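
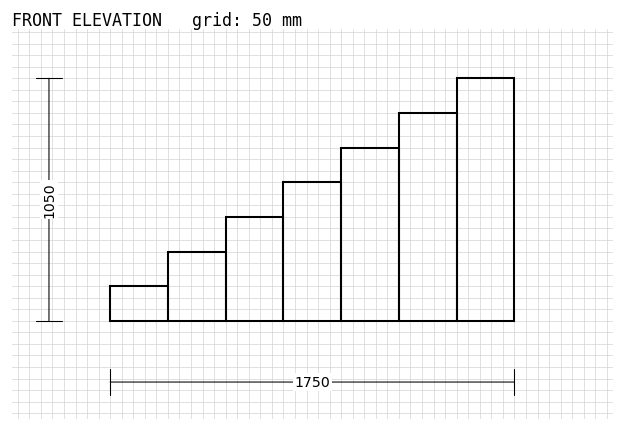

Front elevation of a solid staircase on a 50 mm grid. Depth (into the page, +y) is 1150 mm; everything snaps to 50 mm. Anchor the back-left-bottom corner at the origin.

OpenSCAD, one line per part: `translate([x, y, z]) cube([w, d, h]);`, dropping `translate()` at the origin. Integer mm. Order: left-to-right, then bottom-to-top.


cube([250, 1150, 150]);
translate([250, 0, 0]) cube([250, 1150, 300]);
translate([500, 0, 0]) cube([250, 1150, 450]);
translate([750, 0, 0]) cube([250, 1150, 600]);
translate([1000, 0, 0]) cube([250, 1150, 750]);
translate([1250, 0, 0]) cube([250, 1150, 900]);
translate([1500, 0, 0]) cube([250, 1150, 1050]);


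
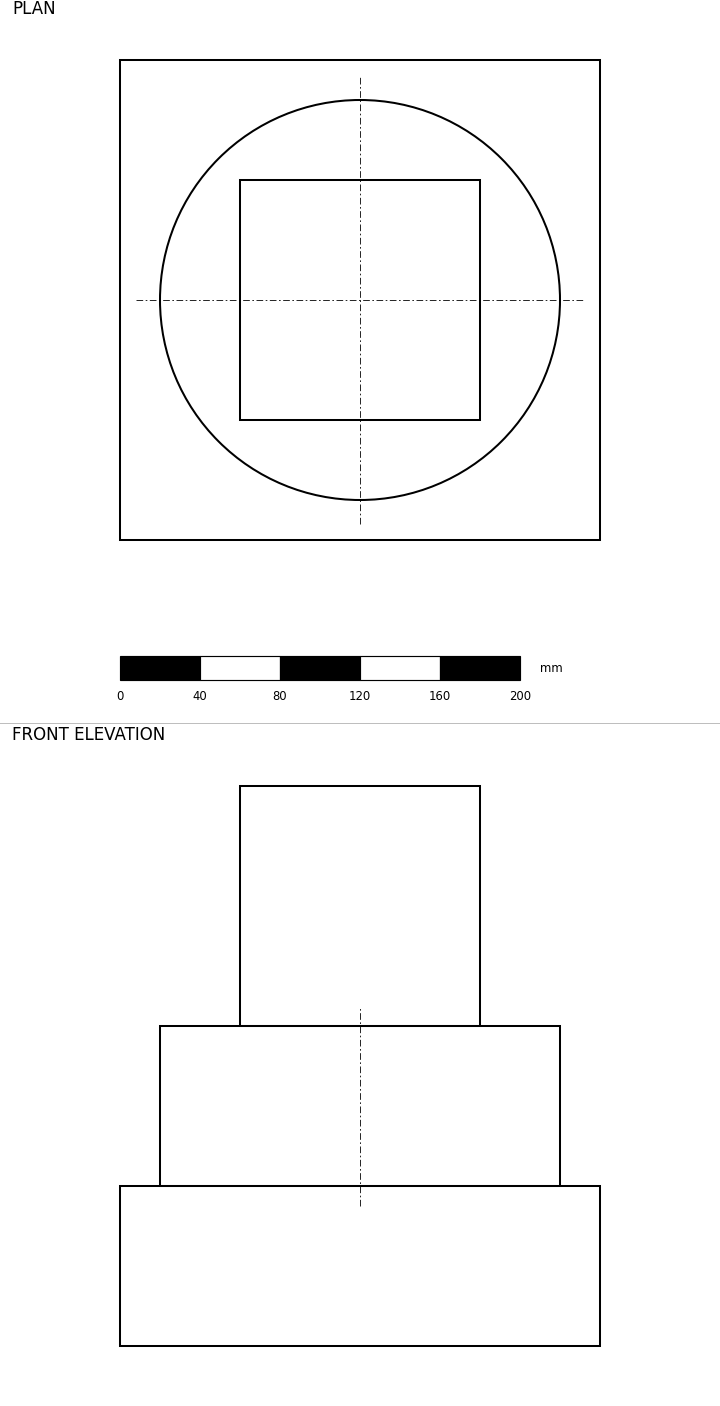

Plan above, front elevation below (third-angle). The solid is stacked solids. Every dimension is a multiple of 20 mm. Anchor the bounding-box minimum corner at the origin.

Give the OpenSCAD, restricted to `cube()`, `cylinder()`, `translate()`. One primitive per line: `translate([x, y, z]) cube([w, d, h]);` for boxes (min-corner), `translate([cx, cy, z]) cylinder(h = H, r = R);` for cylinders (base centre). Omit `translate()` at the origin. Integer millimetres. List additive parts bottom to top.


cube([240, 240, 80]);
translate([120, 120, 80]) cylinder(h = 80, r = 100);
translate([60, 60, 160]) cube([120, 120, 120]);


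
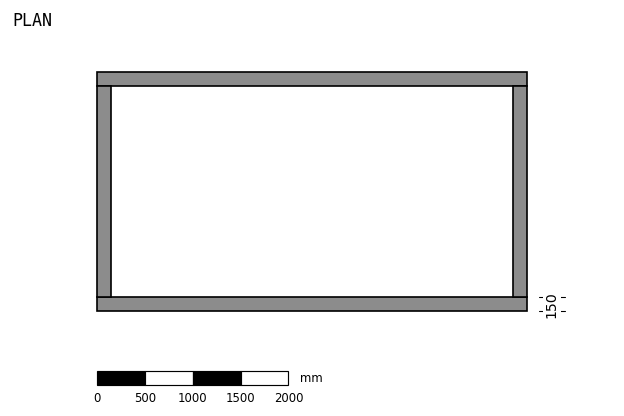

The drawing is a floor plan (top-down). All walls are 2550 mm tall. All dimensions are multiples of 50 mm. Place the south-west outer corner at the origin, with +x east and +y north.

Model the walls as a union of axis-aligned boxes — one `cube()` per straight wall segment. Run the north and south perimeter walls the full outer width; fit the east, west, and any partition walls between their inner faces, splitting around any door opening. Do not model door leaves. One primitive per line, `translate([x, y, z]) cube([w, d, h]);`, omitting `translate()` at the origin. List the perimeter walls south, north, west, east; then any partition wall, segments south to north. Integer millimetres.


cube([4500, 150, 2550]);
translate([0, 2350, 0]) cube([4500, 150, 2550]);
translate([0, 150, 0]) cube([150, 2200, 2550]);
translate([4350, 150, 0]) cube([150, 2200, 2550]);


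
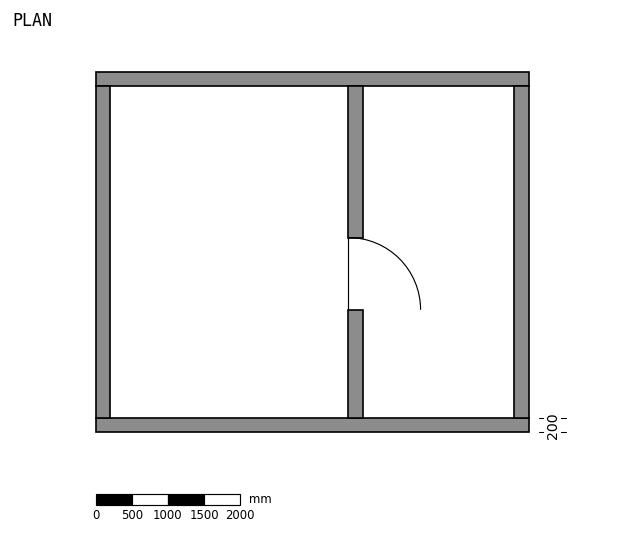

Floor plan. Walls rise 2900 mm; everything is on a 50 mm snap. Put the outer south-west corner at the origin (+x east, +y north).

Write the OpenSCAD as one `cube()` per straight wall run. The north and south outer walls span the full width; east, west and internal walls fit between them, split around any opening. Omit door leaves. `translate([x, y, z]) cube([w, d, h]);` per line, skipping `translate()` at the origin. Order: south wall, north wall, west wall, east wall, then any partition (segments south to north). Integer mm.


cube([6000, 200, 2900]);
translate([0, 4800, 0]) cube([6000, 200, 2900]);
translate([0, 200, 0]) cube([200, 4600, 2900]);
translate([5800, 200, 0]) cube([200, 4600, 2900]);
translate([3500, 200, 0]) cube([200, 1500, 2900]);
translate([3500, 2700, 0]) cube([200, 2100, 2900]);


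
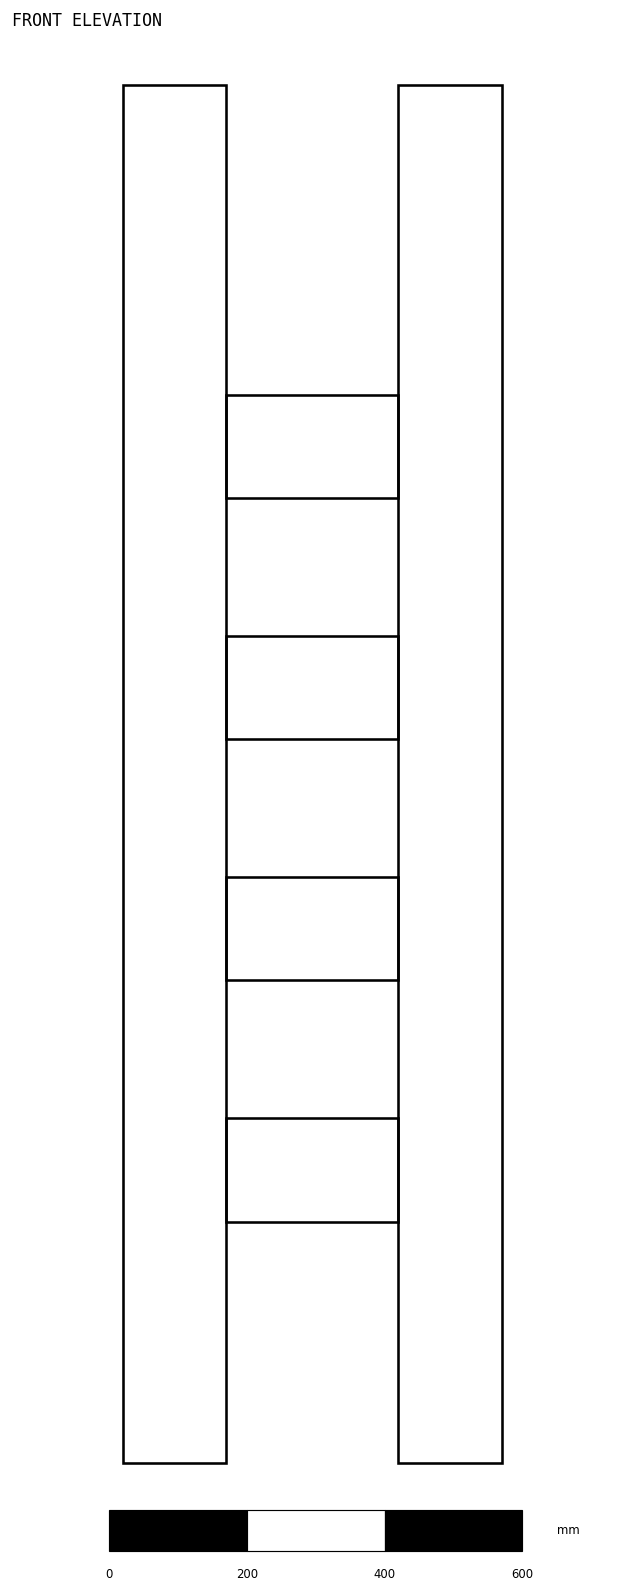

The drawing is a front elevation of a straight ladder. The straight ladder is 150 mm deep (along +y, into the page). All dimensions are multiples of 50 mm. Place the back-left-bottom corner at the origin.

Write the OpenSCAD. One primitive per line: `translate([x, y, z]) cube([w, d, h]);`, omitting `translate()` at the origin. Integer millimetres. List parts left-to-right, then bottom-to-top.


cube([150, 150, 2000]);
translate([150, 0, 350]) cube([250, 150, 150]);
translate([150, 0, 700]) cube([250, 150, 150]);
translate([150, 0, 1050]) cube([250, 150, 150]);
translate([150, 0, 1400]) cube([250, 150, 150]);
translate([400, 0, 0]) cube([150, 150, 2000]);


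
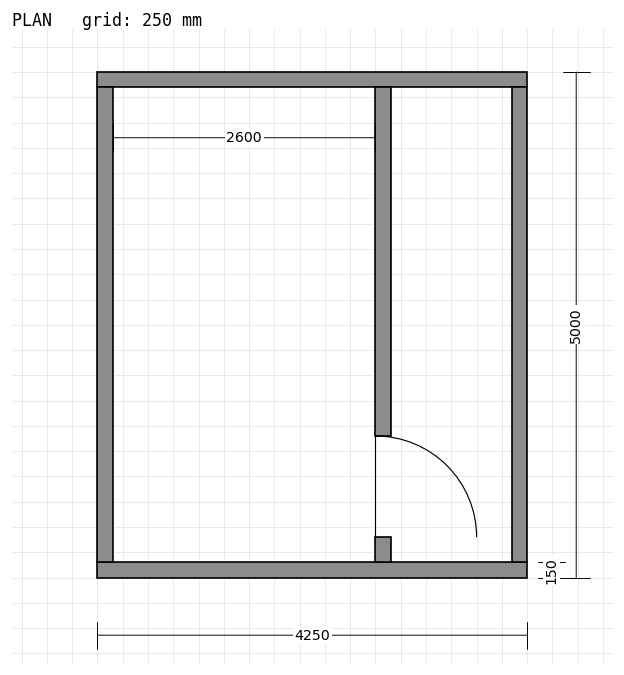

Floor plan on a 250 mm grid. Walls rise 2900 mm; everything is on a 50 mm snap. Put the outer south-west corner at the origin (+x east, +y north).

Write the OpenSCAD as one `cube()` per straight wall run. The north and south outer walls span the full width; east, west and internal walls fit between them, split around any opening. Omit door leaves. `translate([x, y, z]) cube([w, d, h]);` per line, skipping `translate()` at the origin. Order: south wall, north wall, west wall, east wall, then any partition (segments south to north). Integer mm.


cube([4250, 150, 2900]);
translate([0, 4850, 0]) cube([4250, 150, 2900]);
translate([0, 150, 0]) cube([150, 4700, 2900]);
translate([4100, 150, 0]) cube([150, 4700, 2900]);
translate([2750, 150, 0]) cube([150, 250, 2900]);
translate([2750, 1400, 0]) cube([150, 3450, 2900]);


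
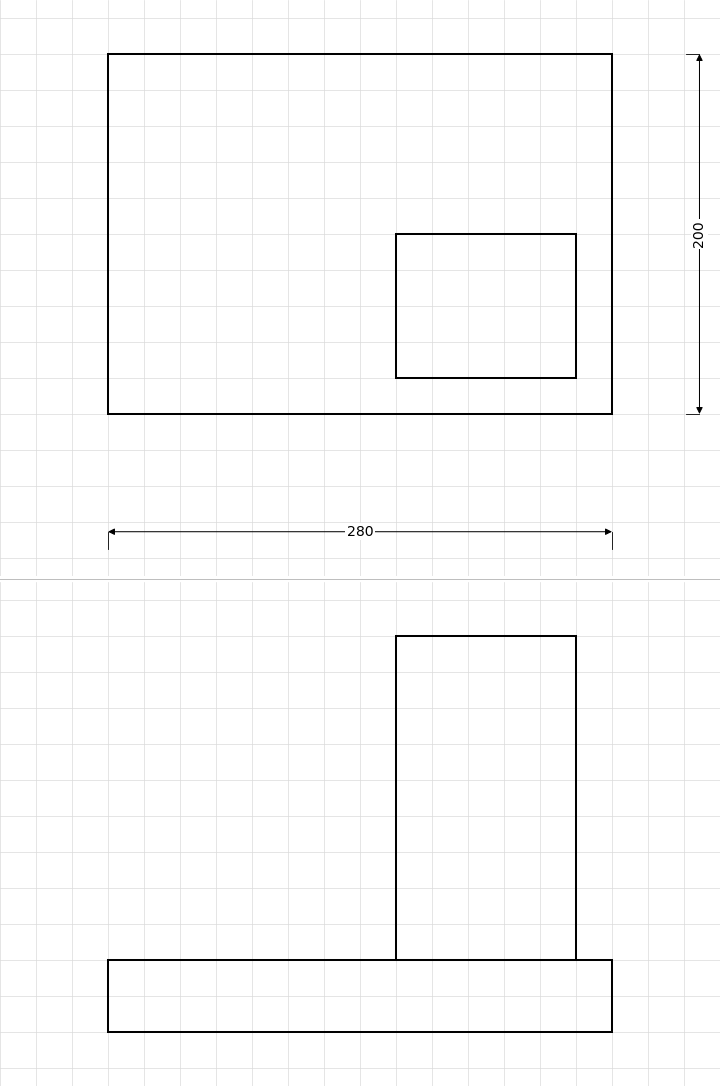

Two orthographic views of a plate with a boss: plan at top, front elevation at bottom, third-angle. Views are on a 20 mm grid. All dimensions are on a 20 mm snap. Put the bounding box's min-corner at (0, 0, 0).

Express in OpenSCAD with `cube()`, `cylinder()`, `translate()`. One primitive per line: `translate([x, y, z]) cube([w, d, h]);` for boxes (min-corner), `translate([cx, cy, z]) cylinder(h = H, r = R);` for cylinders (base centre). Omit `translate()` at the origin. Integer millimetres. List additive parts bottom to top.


cube([280, 200, 40]);
translate([160, 20, 40]) cube([100, 80, 180]);


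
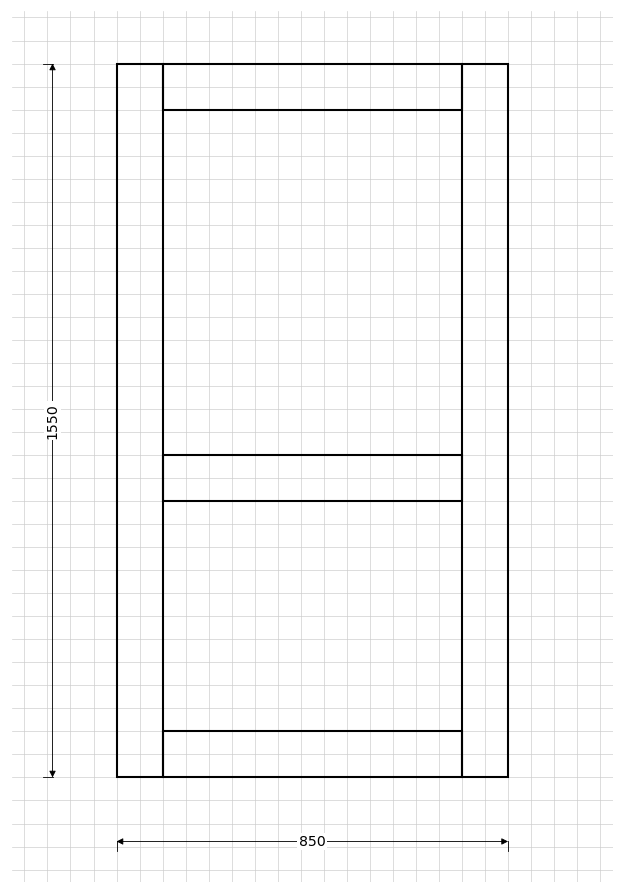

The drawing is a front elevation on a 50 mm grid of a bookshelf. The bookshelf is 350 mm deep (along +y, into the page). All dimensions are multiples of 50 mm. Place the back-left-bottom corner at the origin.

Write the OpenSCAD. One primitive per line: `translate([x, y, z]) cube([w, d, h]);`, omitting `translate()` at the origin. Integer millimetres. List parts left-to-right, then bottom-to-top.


cube([100, 350, 1550]);
translate([100, 0, 0]) cube([650, 350, 100]);
translate([100, 0, 600]) cube([650, 350, 100]);
translate([100, 0, 1450]) cube([650, 350, 100]);
translate([750, 0, 0]) cube([100, 350, 1550]);


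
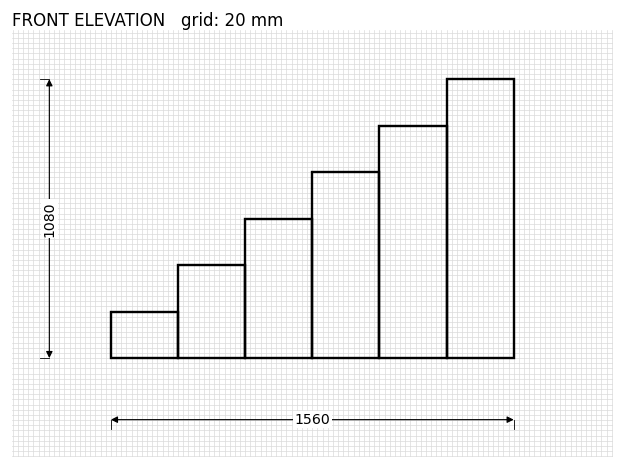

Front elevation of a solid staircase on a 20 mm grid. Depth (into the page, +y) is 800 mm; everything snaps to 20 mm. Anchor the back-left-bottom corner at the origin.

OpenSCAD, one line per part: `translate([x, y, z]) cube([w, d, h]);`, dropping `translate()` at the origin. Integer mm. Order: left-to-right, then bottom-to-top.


cube([260, 800, 180]);
translate([260, 0, 0]) cube([260, 800, 360]);
translate([520, 0, 0]) cube([260, 800, 540]);
translate([780, 0, 0]) cube([260, 800, 720]);
translate([1040, 0, 0]) cube([260, 800, 900]);
translate([1300, 0, 0]) cube([260, 800, 1080]);


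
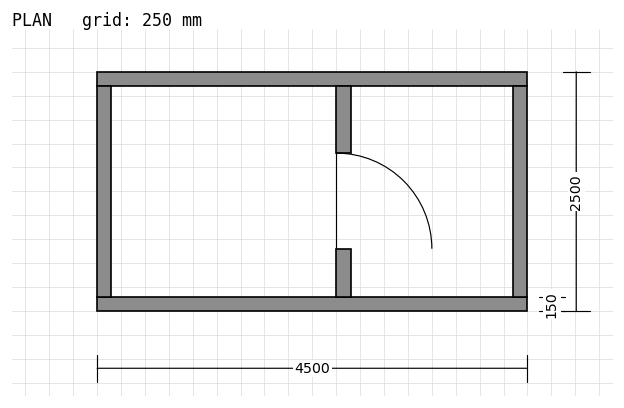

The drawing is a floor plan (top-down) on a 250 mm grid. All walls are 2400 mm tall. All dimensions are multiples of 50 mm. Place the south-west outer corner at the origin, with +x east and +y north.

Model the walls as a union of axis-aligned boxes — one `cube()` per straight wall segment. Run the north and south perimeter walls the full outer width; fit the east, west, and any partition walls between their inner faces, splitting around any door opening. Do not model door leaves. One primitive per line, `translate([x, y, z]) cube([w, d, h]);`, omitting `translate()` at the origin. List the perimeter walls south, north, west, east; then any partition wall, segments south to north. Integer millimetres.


cube([4500, 150, 2400]);
translate([0, 2350, 0]) cube([4500, 150, 2400]);
translate([0, 150, 0]) cube([150, 2200, 2400]);
translate([4350, 150, 0]) cube([150, 2200, 2400]);
translate([2500, 150, 0]) cube([150, 500, 2400]);
translate([2500, 1650, 0]) cube([150, 700, 2400]);


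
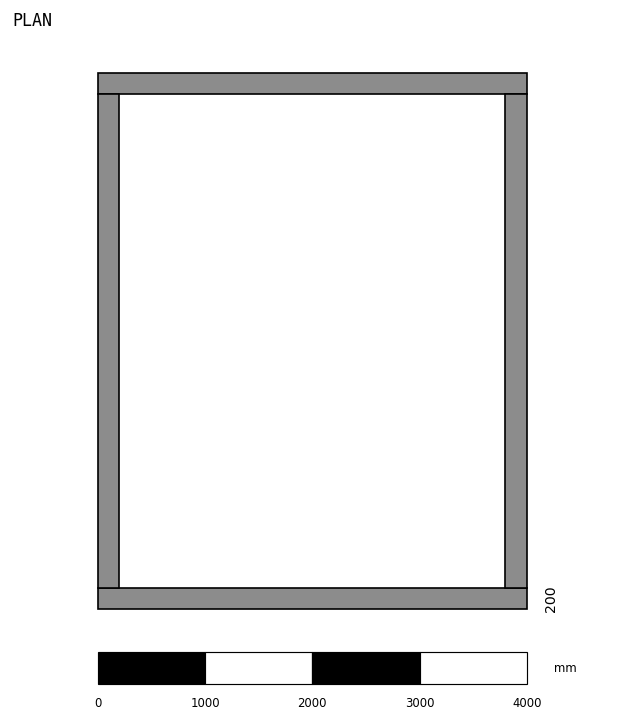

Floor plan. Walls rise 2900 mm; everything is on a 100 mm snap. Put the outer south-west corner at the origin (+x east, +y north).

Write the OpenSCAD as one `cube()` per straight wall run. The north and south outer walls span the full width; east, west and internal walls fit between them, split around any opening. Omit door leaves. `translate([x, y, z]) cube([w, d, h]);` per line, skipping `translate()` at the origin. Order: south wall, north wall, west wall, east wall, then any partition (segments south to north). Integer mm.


cube([4000, 200, 2900]);
translate([0, 4800, 0]) cube([4000, 200, 2900]);
translate([0, 200, 0]) cube([200, 4600, 2900]);
translate([3800, 200, 0]) cube([200, 4600, 2900]);


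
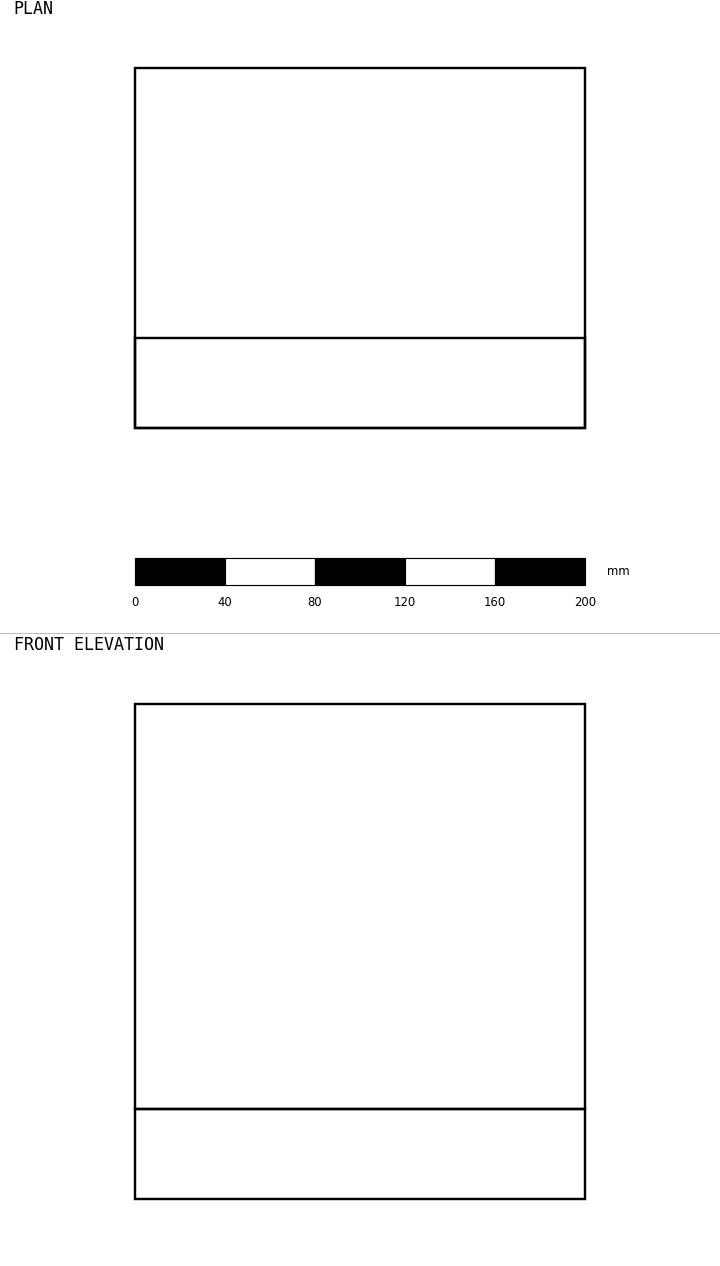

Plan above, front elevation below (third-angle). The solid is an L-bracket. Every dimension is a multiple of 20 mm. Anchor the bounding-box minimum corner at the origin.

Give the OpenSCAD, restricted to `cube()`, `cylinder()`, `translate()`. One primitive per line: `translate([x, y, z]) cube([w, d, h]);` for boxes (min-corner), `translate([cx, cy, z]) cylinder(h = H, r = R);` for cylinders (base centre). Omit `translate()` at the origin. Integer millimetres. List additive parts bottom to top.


cube([200, 160, 40]);
translate([0, 0, 40]) cube([200, 40, 180]);


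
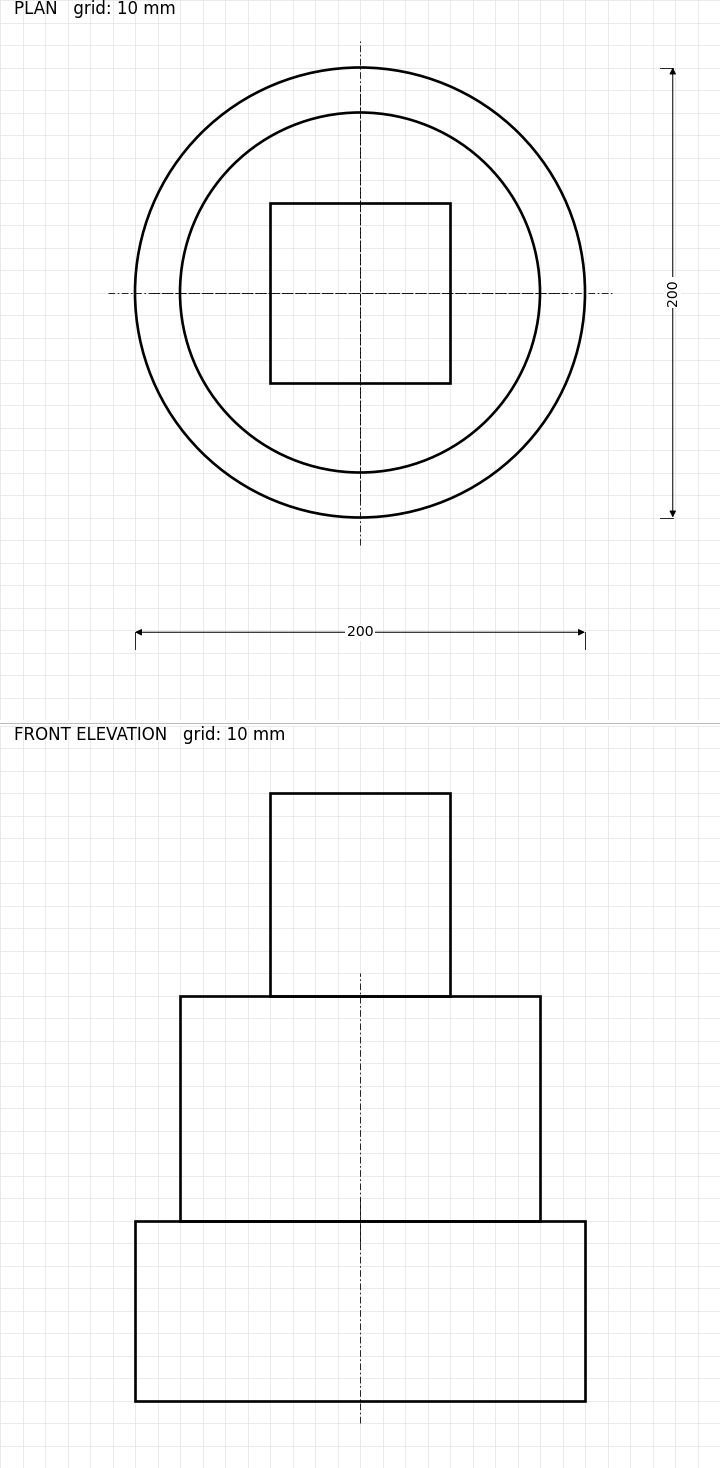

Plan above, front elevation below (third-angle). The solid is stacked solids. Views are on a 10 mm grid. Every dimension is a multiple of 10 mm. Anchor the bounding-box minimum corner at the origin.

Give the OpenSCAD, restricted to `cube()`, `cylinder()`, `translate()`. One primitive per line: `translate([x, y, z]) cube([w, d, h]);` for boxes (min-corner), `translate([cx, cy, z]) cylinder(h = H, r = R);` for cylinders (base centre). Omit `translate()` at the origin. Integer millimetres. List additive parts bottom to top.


translate([100, 100, 0]) cylinder(h = 80, r = 100);
translate([100, 100, 80]) cylinder(h = 100, r = 80);
translate([60, 60, 180]) cube([80, 80, 90]);


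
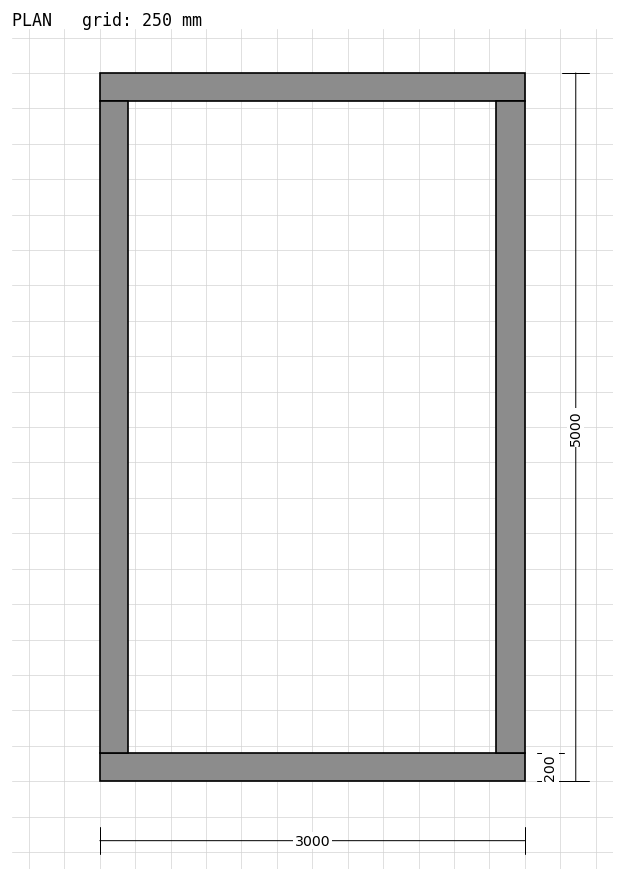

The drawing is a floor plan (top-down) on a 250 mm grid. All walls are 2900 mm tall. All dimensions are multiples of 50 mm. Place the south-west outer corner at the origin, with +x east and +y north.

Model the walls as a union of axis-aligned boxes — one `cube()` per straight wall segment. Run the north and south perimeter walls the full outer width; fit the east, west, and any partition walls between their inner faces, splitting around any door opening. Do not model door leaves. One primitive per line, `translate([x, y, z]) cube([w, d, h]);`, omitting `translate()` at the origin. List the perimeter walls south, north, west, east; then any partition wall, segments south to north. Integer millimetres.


cube([3000, 200, 2900]);
translate([0, 4800, 0]) cube([3000, 200, 2900]);
translate([0, 200, 0]) cube([200, 4600, 2900]);
translate([2800, 200, 0]) cube([200, 4600, 2900]);


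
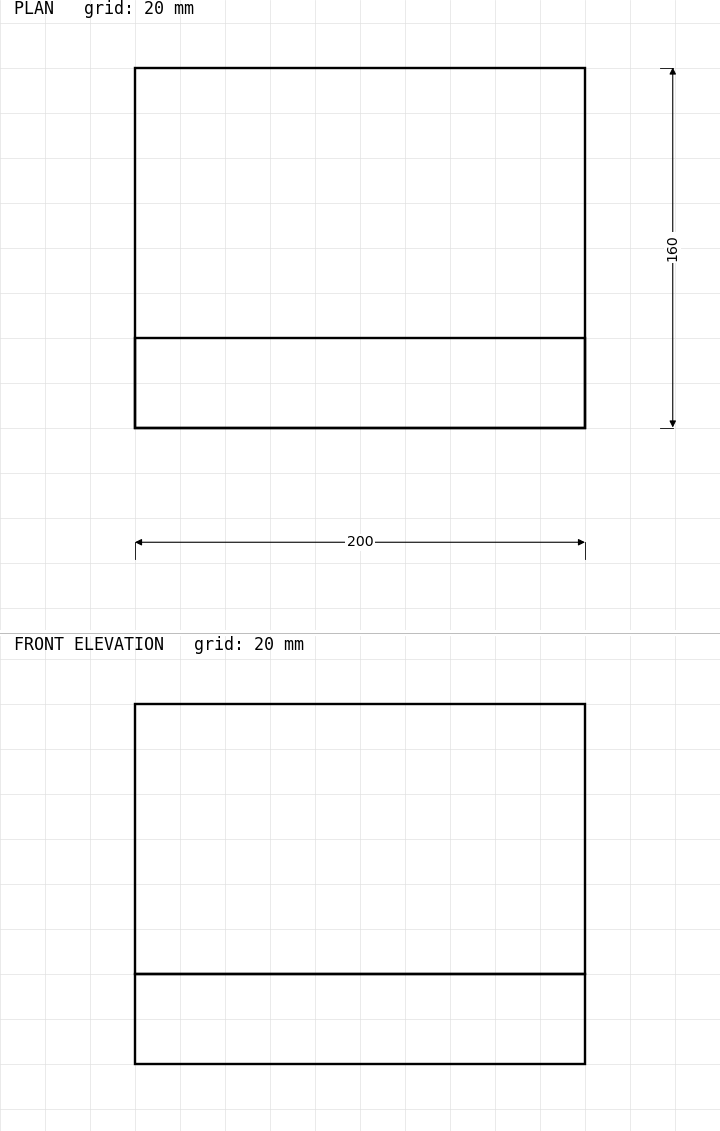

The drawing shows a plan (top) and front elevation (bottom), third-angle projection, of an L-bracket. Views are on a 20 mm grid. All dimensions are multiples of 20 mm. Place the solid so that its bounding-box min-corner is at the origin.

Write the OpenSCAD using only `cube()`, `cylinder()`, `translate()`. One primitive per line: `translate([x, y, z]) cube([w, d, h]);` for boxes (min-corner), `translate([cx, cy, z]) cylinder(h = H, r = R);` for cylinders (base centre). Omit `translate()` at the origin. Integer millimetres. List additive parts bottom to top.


cube([200, 160, 40]);
translate([0, 0, 40]) cube([200, 40, 120]);


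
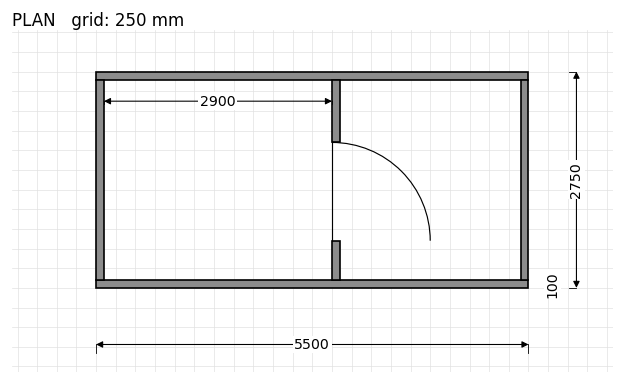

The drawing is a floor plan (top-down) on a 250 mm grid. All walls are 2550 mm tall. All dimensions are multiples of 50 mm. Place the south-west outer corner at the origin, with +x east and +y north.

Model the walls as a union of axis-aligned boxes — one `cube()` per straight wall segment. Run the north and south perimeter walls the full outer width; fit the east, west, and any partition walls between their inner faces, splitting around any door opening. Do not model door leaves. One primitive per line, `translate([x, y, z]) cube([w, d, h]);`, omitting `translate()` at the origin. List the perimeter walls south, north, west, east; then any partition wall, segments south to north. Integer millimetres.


cube([5500, 100, 2550]);
translate([0, 2650, 0]) cube([5500, 100, 2550]);
translate([0, 100, 0]) cube([100, 2550, 2550]);
translate([5400, 100, 0]) cube([100, 2550, 2550]);
translate([3000, 100, 0]) cube([100, 500, 2550]);
translate([3000, 1850, 0]) cube([100, 800, 2550]);


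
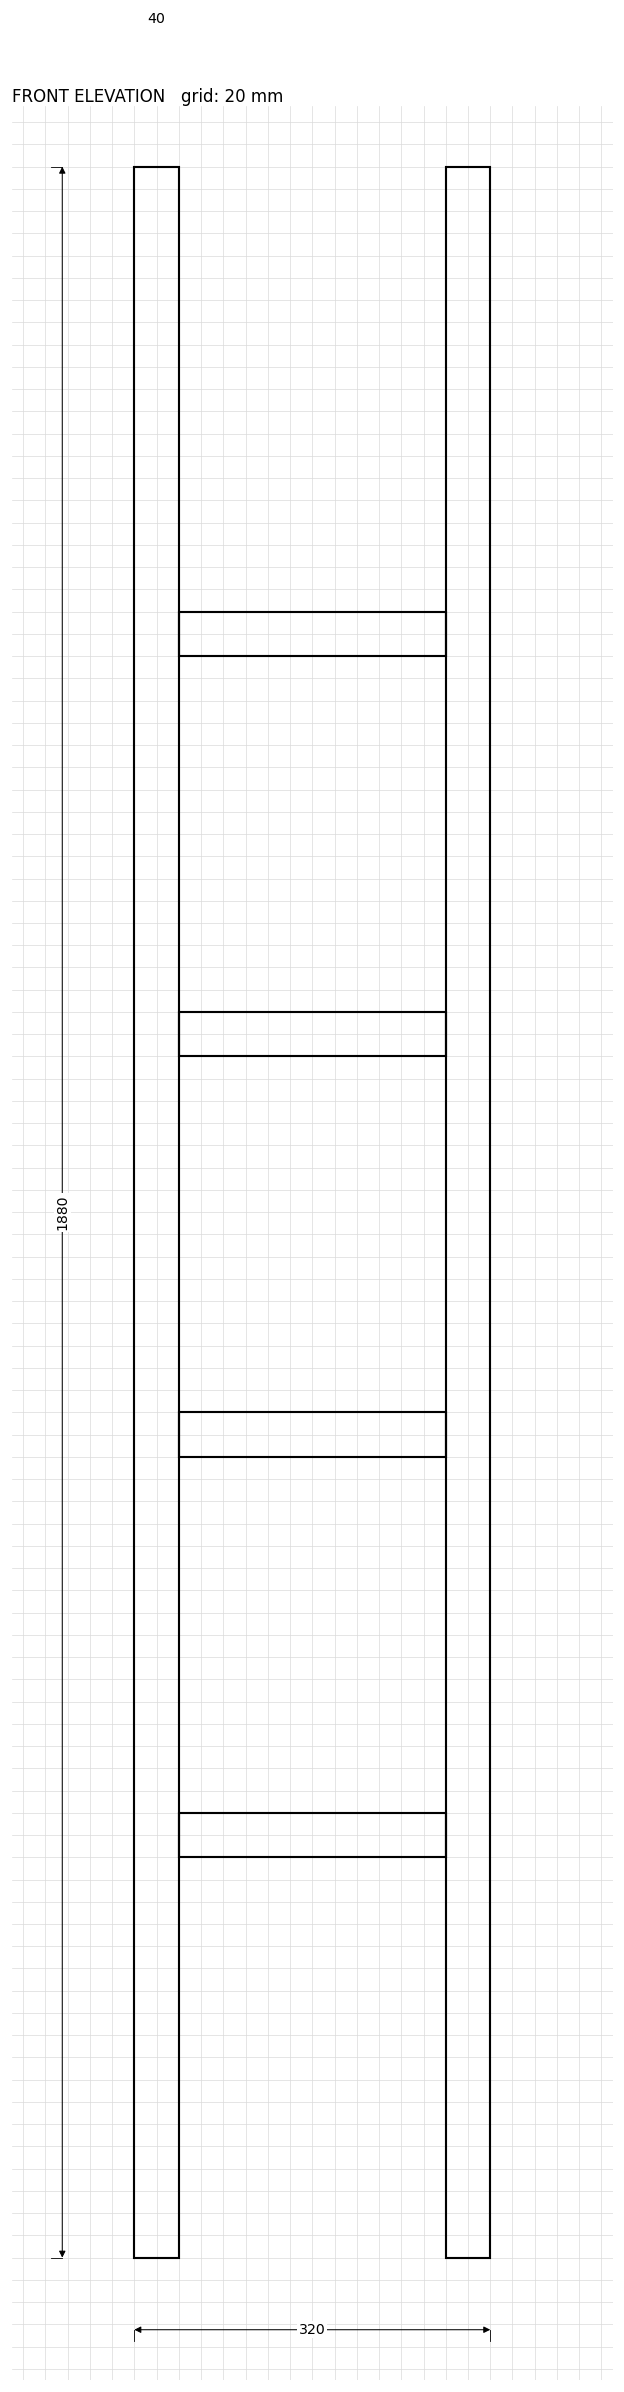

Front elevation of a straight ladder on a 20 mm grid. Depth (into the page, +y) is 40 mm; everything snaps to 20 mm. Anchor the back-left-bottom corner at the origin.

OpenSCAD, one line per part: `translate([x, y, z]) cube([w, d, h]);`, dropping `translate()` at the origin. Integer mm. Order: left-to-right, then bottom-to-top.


cube([40, 40, 1880]);
translate([40, 0, 360]) cube([240, 40, 40]);
translate([40, 0, 720]) cube([240, 40, 40]);
translate([40, 0, 1080]) cube([240, 40, 40]);
translate([40, 0, 1440]) cube([240, 40, 40]);
translate([280, 0, 0]) cube([40, 40, 1880]);


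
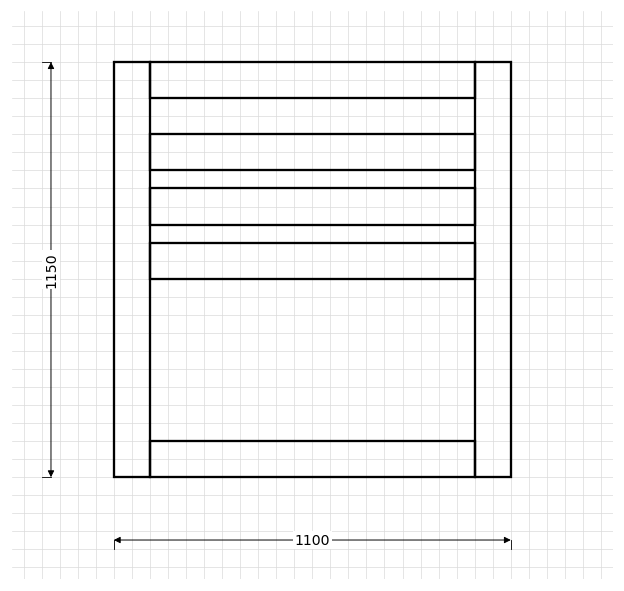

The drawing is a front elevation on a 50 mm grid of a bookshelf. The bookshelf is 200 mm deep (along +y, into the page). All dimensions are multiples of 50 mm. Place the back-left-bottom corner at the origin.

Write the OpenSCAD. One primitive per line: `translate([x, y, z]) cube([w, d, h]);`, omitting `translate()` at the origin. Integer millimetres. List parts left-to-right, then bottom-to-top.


cube([100, 200, 1150]);
translate([100, 0, 0]) cube([900, 200, 100]);
translate([100, 0, 550]) cube([900, 200, 100]);
translate([100, 0, 700]) cube([900, 200, 100]);
translate([100, 0, 850]) cube([900, 200, 100]);
translate([100, 0, 1050]) cube([900, 200, 100]);
translate([1000, 0, 0]) cube([100, 200, 1150]);


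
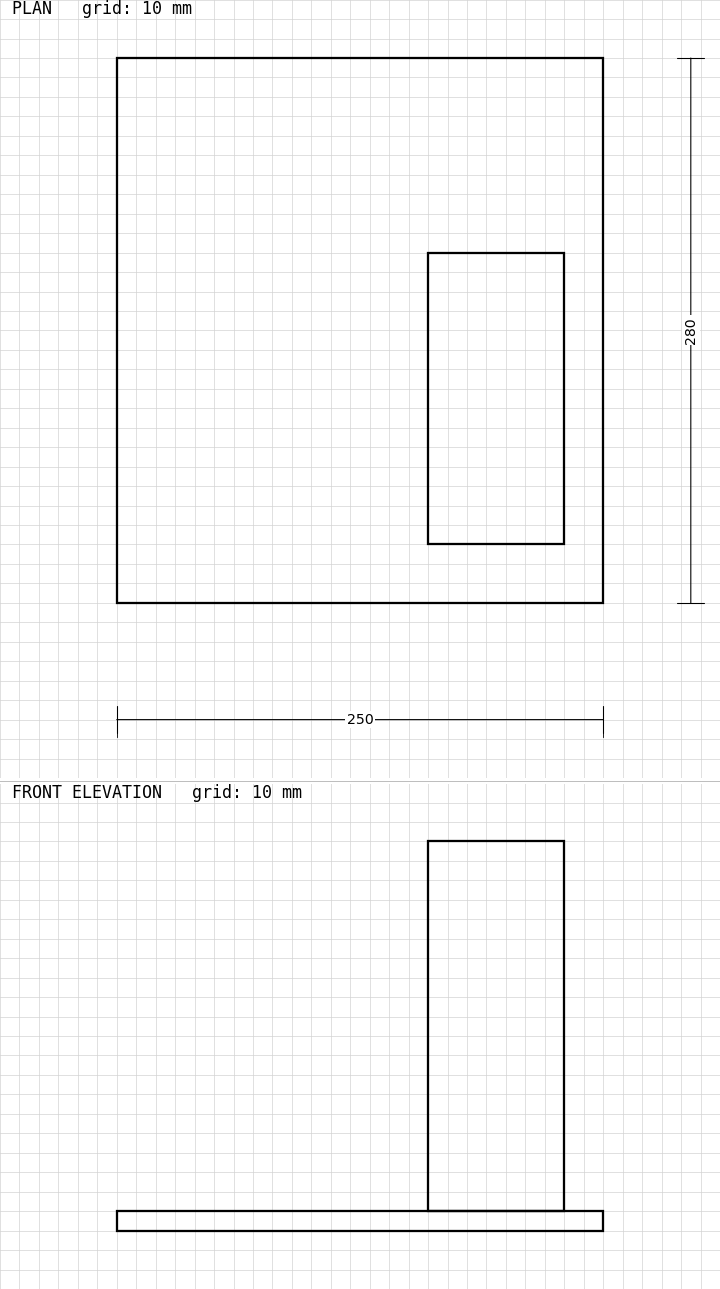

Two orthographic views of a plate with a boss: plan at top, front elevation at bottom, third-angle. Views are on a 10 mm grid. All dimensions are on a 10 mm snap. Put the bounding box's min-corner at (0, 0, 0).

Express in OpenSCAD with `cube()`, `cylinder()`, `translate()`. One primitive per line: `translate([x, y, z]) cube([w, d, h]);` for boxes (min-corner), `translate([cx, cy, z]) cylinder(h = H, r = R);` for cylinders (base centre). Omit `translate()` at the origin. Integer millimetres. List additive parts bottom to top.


cube([250, 280, 10]);
translate([160, 30, 10]) cube([70, 150, 190]);


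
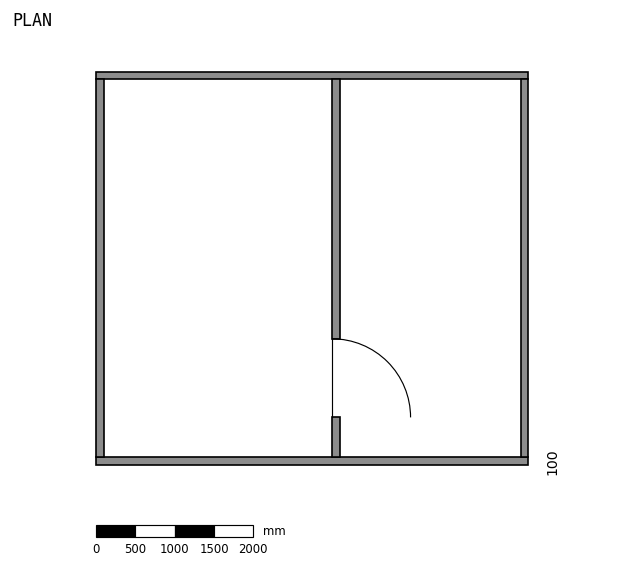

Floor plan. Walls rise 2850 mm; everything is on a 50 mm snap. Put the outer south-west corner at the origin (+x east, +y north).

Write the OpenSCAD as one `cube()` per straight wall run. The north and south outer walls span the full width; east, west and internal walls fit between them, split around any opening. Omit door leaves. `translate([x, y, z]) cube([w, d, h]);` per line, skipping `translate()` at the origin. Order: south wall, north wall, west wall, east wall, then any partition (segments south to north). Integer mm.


cube([5500, 100, 2850]);
translate([0, 4900, 0]) cube([5500, 100, 2850]);
translate([0, 100, 0]) cube([100, 4800, 2850]);
translate([5400, 100, 0]) cube([100, 4800, 2850]);
translate([3000, 100, 0]) cube([100, 500, 2850]);
translate([3000, 1600, 0]) cube([100, 3300, 2850]);


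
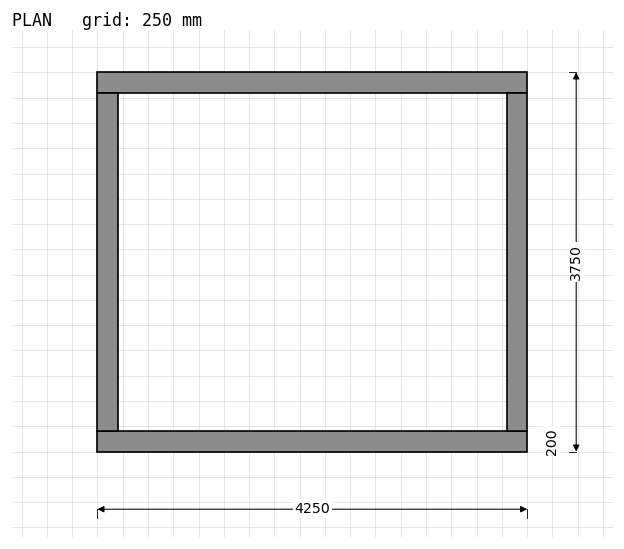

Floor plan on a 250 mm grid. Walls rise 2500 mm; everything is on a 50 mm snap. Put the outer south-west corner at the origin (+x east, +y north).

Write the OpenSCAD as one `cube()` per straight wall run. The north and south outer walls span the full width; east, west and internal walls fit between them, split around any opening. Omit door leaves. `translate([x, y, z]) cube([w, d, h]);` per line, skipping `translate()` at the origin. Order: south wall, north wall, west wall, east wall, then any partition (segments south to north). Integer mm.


cube([4250, 200, 2500]);
translate([0, 3550, 0]) cube([4250, 200, 2500]);
translate([0, 200, 0]) cube([200, 3350, 2500]);
translate([4050, 200, 0]) cube([200, 3350, 2500]);


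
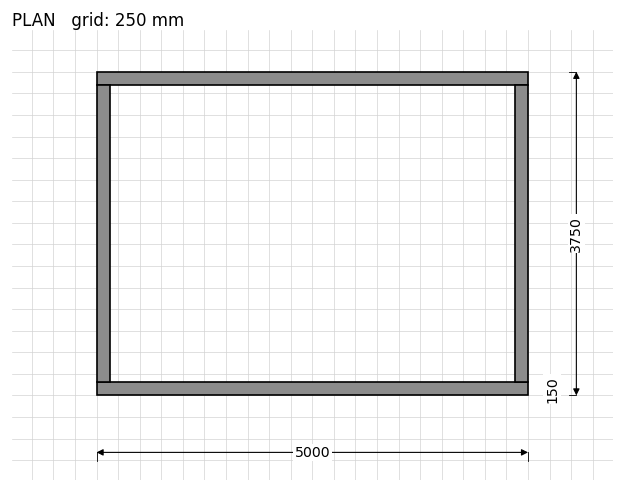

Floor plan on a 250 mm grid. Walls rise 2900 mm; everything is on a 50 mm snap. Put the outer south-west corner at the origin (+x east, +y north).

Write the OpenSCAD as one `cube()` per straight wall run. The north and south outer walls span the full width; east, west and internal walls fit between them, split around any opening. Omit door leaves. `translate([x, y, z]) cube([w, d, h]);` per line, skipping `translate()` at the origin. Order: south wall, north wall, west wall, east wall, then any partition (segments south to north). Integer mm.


cube([5000, 150, 2900]);
translate([0, 3600, 0]) cube([5000, 150, 2900]);
translate([0, 150, 0]) cube([150, 3450, 2900]);
translate([4850, 150, 0]) cube([150, 3450, 2900]);


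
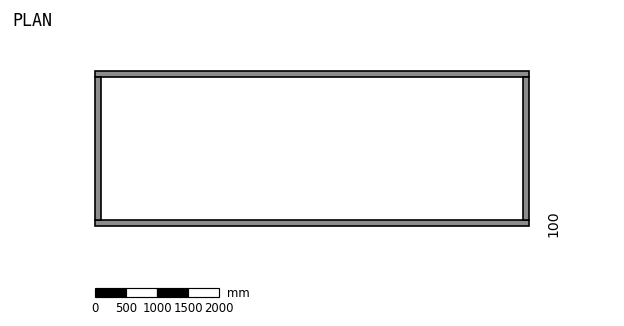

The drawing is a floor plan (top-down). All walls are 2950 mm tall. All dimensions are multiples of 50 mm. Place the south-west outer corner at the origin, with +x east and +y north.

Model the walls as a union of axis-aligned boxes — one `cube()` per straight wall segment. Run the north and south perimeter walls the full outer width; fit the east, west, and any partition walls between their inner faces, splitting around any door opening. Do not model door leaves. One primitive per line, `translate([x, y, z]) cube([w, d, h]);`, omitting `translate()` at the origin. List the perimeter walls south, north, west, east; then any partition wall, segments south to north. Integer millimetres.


cube([7000, 100, 2950]);
translate([0, 2400, 0]) cube([7000, 100, 2950]);
translate([0, 100, 0]) cube([100, 2300, 2950]);
translate([6900, 100, 0]) cube([100, 2300, 2950]);


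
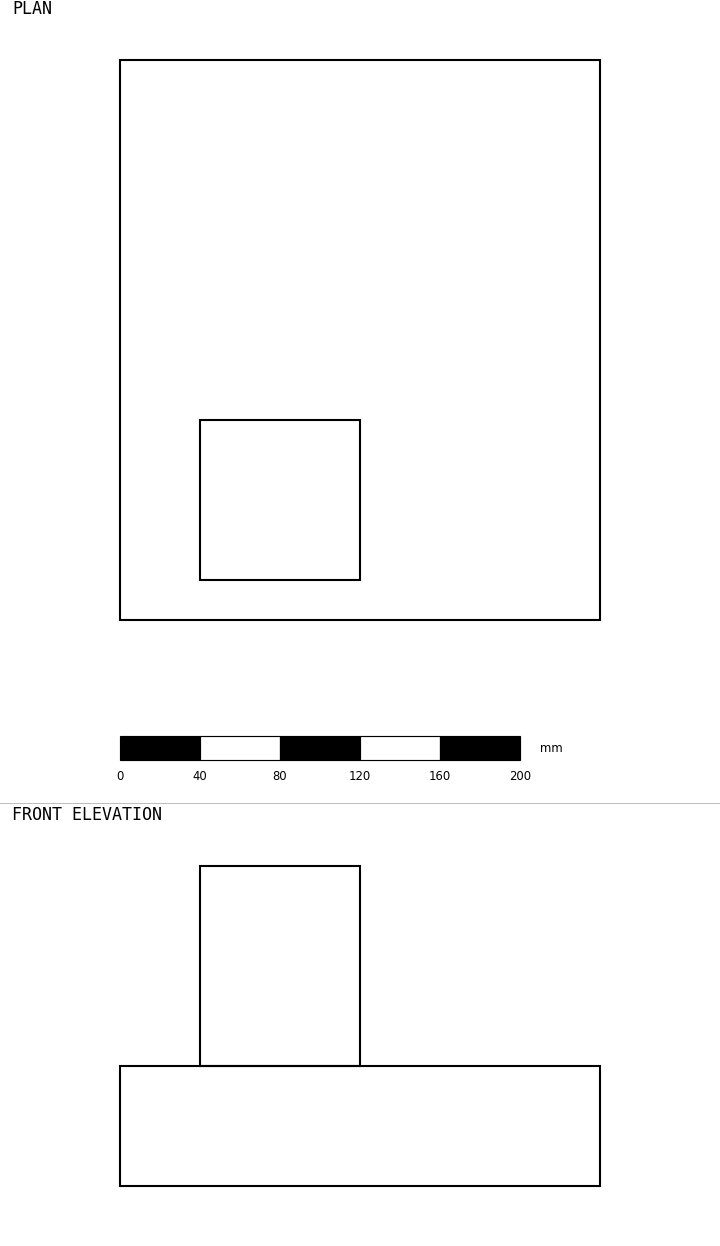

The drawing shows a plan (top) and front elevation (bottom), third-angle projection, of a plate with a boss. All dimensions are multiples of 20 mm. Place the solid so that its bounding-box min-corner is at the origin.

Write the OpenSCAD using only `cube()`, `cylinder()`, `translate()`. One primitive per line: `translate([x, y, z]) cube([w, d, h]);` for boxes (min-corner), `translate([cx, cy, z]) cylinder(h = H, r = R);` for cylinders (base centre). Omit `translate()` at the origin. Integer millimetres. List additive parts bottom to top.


cube([240, 280, 60]);
translate([40, 20, 60]) cube([80, 80, 100]);


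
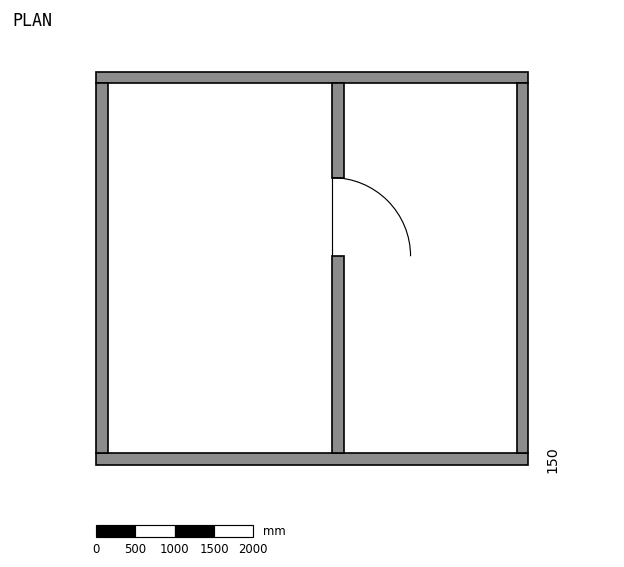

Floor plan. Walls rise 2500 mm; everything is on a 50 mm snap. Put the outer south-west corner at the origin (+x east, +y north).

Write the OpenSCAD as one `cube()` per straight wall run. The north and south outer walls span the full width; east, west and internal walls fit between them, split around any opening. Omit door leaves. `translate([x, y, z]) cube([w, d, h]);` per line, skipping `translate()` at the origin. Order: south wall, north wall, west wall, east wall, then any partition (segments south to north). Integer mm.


cube([5500, 150, 2500]);
translate([0, 4850, 0]) cube([5500, 150, 2500]);
translate([0, 150, 0]) cube([150, 4700, 2500]);
translate([5350, 150, 0]) cube([150, 4700, 2500]);
translate([3000, 150, 0]) cube([150, 2500, 2500]);
translate([3000, 3650, 0]) cube([150, 1200, 2500]);


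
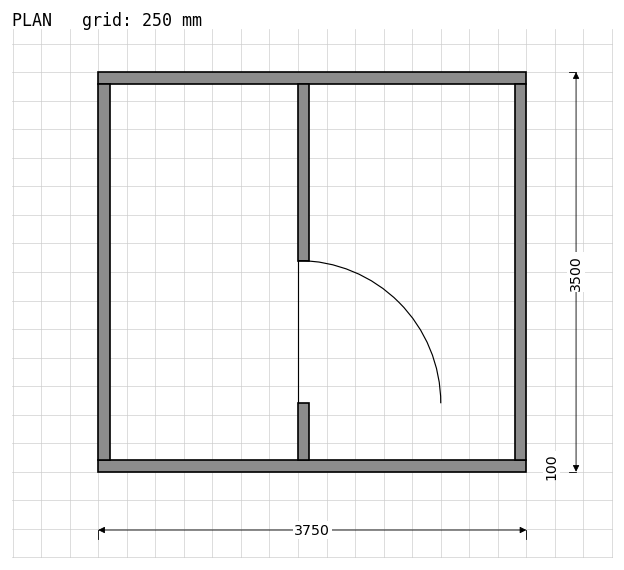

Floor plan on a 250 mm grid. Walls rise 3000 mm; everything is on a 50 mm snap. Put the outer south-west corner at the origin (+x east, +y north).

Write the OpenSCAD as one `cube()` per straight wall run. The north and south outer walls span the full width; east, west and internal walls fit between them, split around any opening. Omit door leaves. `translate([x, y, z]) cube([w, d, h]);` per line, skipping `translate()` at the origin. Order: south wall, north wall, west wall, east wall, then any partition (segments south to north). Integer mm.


cube([3750, 100, 3000]);
translate([0, 3400, 0]) cube([3750, 100, 3000]);
translate([0, 100, 0]) cube([100, 3300, 3000]);
translate([3650, 100, 0]) cube([100, 3300, 3000]);
translate([1750, 100, 0]) cube([100, 500, 3000]);
translate([1750, 1850, 0]) cube([100, 1550, 3000]);


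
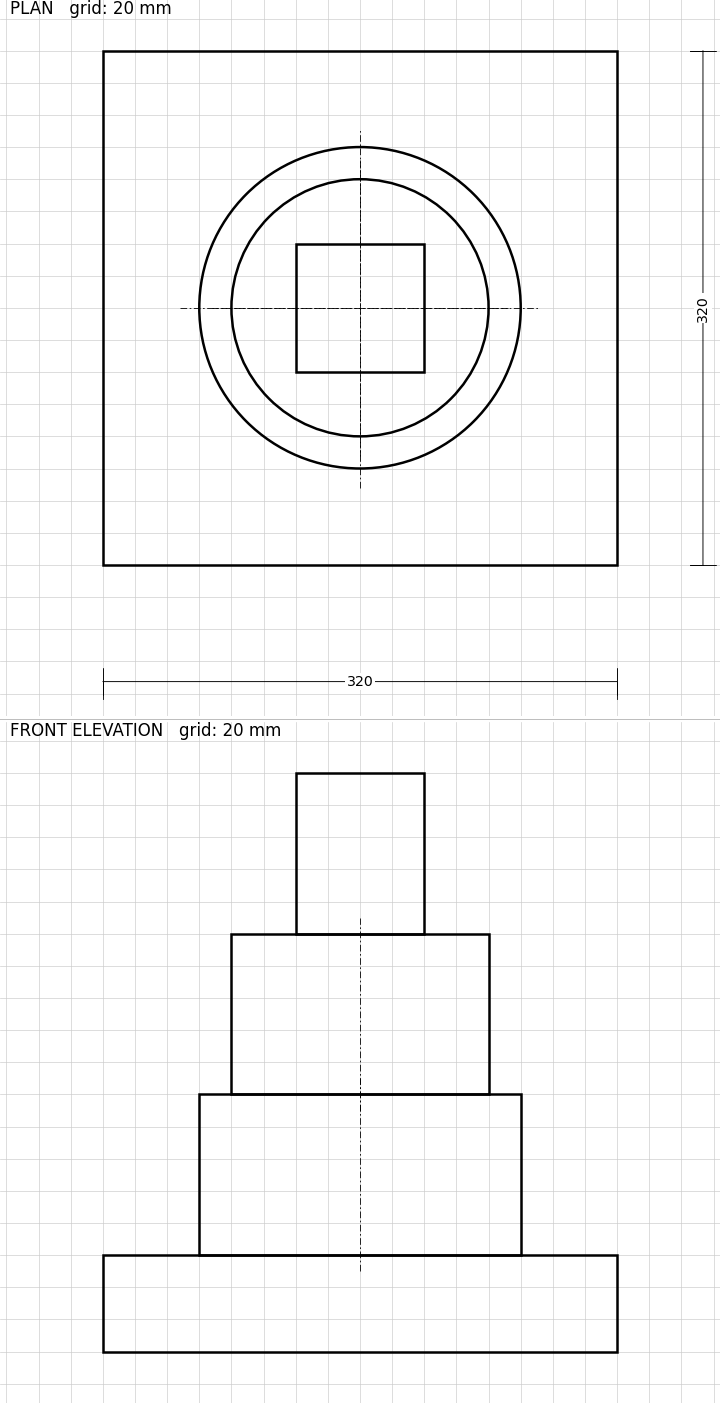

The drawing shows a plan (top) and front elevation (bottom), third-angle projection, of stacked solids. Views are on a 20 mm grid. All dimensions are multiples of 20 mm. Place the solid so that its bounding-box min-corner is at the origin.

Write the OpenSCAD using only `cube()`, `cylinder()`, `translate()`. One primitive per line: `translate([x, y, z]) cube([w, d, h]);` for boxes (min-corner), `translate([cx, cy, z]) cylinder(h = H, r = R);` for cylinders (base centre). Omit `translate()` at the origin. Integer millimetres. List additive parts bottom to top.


cube([320, 320, 60]);
translate([160, 160, 60]) cylinder(h = 100, r = 100);
translate([160, 160, 160]) cylinder(h = 100, r = 80);
translate([120, 120, 260]) cube([80, 80, 100]);


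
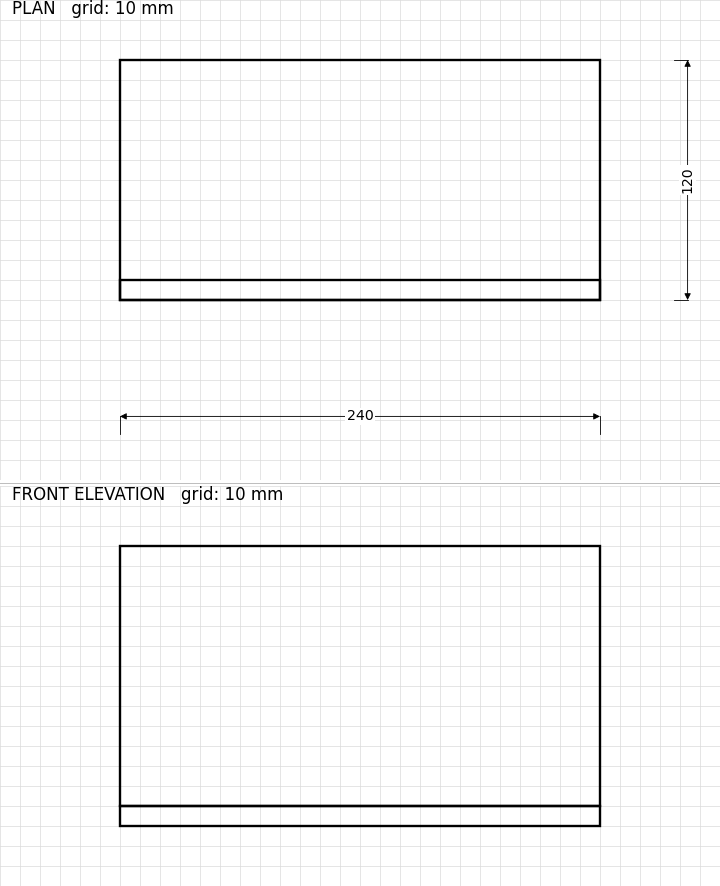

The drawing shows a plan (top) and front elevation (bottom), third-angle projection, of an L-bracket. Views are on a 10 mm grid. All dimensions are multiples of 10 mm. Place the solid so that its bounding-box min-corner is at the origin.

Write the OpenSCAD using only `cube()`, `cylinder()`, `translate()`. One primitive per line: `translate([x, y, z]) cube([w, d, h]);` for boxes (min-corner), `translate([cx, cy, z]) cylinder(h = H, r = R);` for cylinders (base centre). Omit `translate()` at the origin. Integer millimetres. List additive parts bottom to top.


cube([240, 120, 10]);
translate([0, 0, 10]) cube([240, 10, 130]);


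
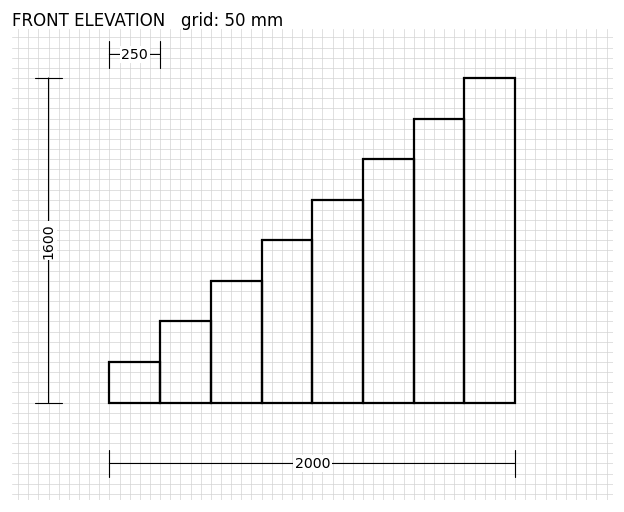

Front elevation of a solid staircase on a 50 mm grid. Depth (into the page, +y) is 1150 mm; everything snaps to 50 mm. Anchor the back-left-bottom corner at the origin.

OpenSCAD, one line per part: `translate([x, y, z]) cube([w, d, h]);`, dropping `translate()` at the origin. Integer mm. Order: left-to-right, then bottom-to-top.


cube([250, 1150, 200]);
translate([250, 0, 0]) cube([250, 1150, 400]);
translate([500, 0, 0]) cube([250, 1150, 600]);
translate([750, 0, 0]) cube([250, 1150, 800]);
translate([1000, 0, 0]) cube([250, 1150, 1000]);
translate([1250, 0, 0]) cube([250, 1150, 1200]);
translate([1500, 0, 0]) cube([250, 1150, 1400]);
translate([1750, 0, 0]) cube([250, 1150, 1600]);


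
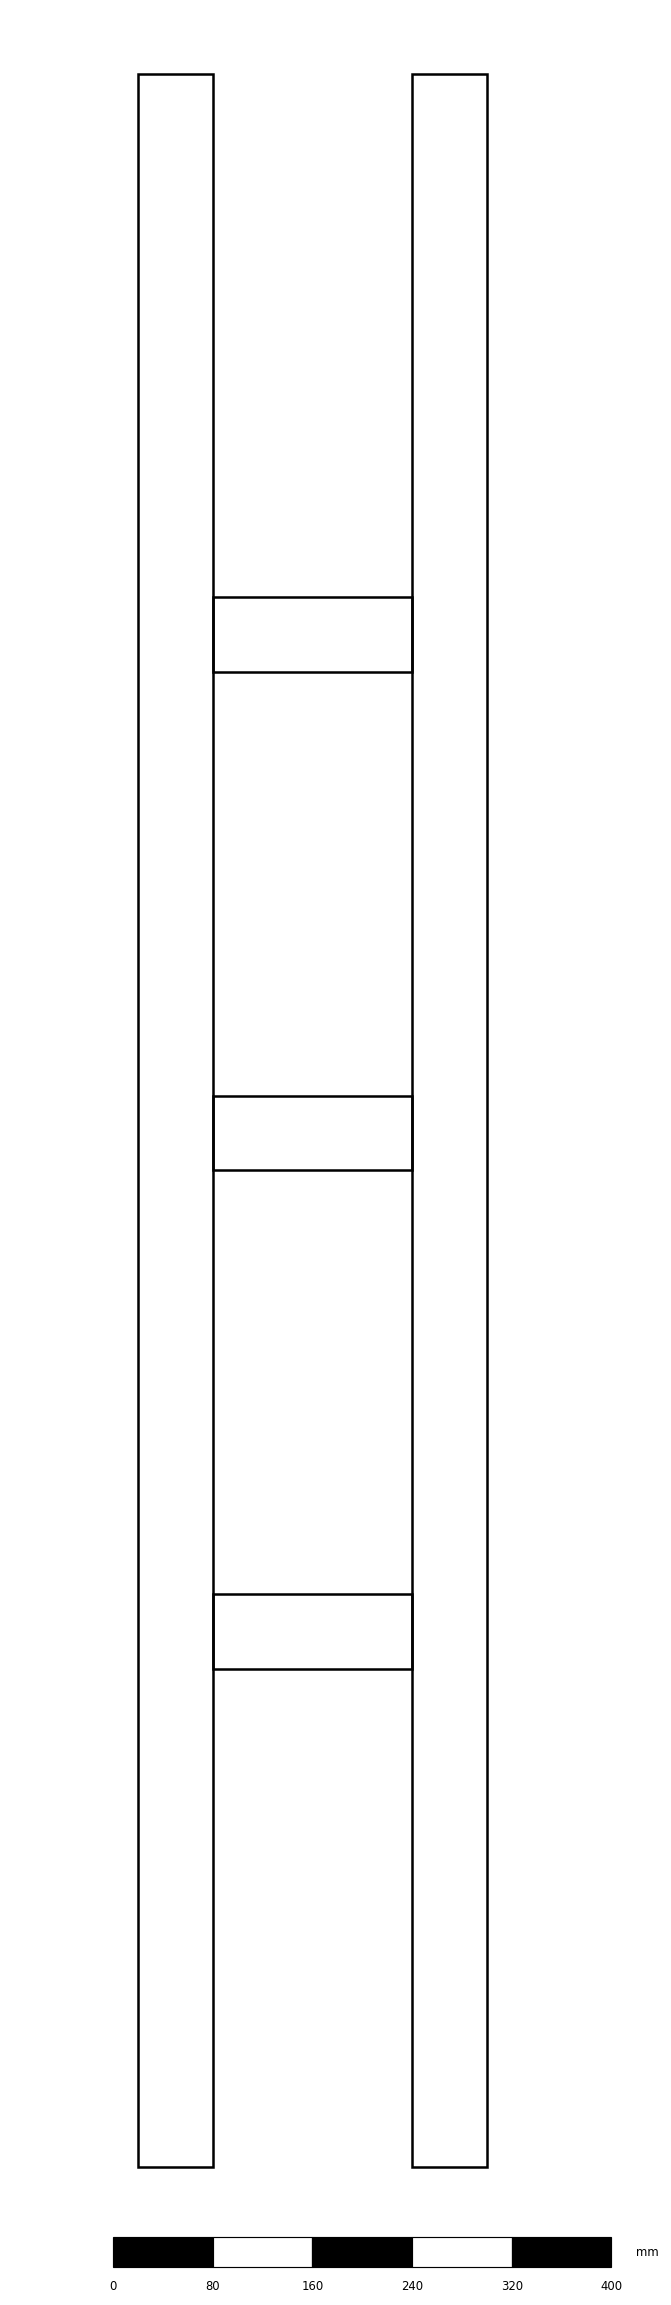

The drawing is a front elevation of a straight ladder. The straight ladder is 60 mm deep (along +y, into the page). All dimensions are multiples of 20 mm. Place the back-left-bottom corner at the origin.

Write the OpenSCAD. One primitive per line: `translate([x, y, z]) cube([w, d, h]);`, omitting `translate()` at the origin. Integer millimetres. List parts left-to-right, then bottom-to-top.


cube([60, 60, 1680]);
translate([60, 0, 400]) cube([160, 60, 60]);
translate([60, 0, 800]) cube([160, 60, 60]);
translate([60, 0, 1200]) cube([160, 60, 60]);
translate([220, 0, 0]) cube([60, 60, 1680]);


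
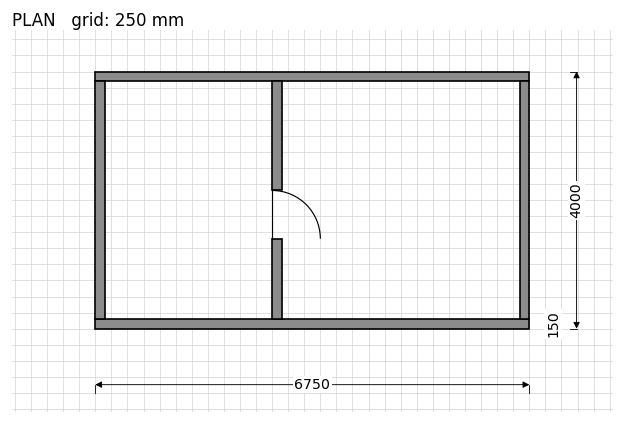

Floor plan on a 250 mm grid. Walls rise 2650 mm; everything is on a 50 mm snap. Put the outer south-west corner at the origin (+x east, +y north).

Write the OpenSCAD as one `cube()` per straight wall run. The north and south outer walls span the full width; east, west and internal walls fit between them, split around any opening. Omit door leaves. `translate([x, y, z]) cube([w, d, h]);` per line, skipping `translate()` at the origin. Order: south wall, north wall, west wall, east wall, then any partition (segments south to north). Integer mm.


cube([6750, 150, 2650]);
translate([0, 3850, 0]) cube([6750, 150, 2650]);
translate([0, 150, 0]) cube([150, 3700, 2650]);
translate([6600, 150, 0]) cube([150, 3700, 2650]);
translate([2750, 150, 0]) cube([150, 1250, 2650]);
translate([2750, 2150, 0]) cube([150, 1700, 2650]);


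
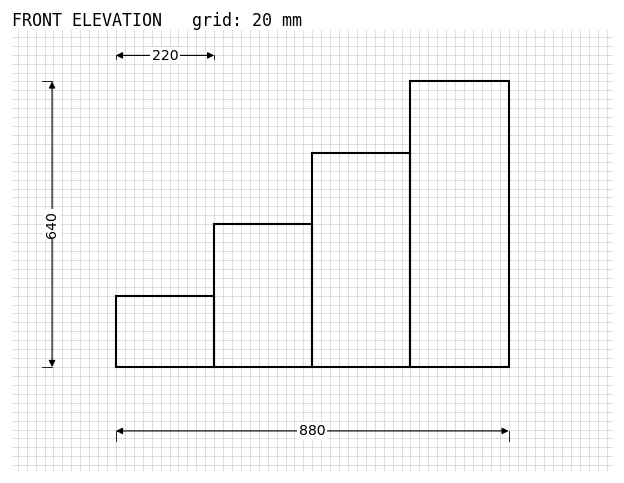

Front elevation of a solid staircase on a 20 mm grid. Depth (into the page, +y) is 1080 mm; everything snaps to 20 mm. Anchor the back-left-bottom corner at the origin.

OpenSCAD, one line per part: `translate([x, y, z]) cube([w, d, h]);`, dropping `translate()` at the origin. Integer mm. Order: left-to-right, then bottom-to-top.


cube([220, 1080, 160]);
translate([220, 0, 0]) cube([220, 1080, 320]);
translate([440, 0, 0]) cube([220, 1080, 480]);
translate([660, 0, 0]) cube([220, 1080, 640]);


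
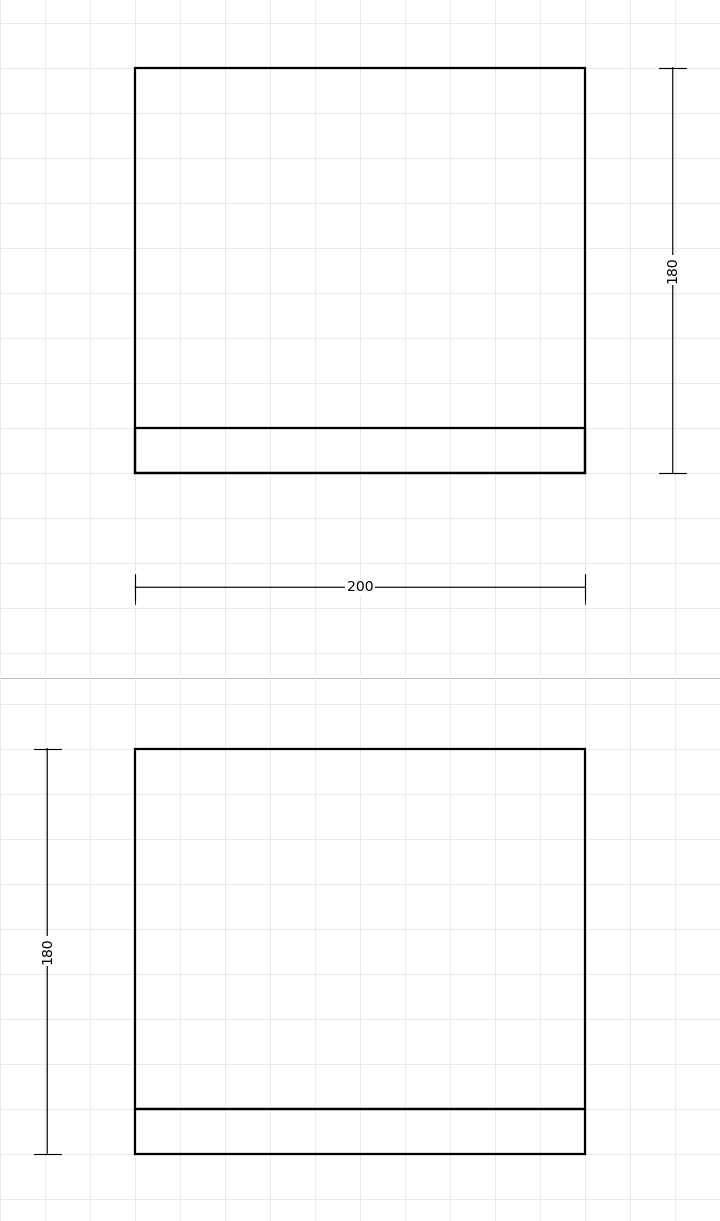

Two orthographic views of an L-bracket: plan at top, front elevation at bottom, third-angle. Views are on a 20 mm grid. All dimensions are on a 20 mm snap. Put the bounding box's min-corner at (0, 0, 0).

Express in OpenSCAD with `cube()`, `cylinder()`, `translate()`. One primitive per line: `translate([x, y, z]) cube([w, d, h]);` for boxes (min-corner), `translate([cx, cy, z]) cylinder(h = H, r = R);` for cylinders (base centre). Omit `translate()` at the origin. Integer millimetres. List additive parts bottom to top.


cube([200, 180, 20]);
translate([0, 0, 20]) cube([200, 20, 160]);


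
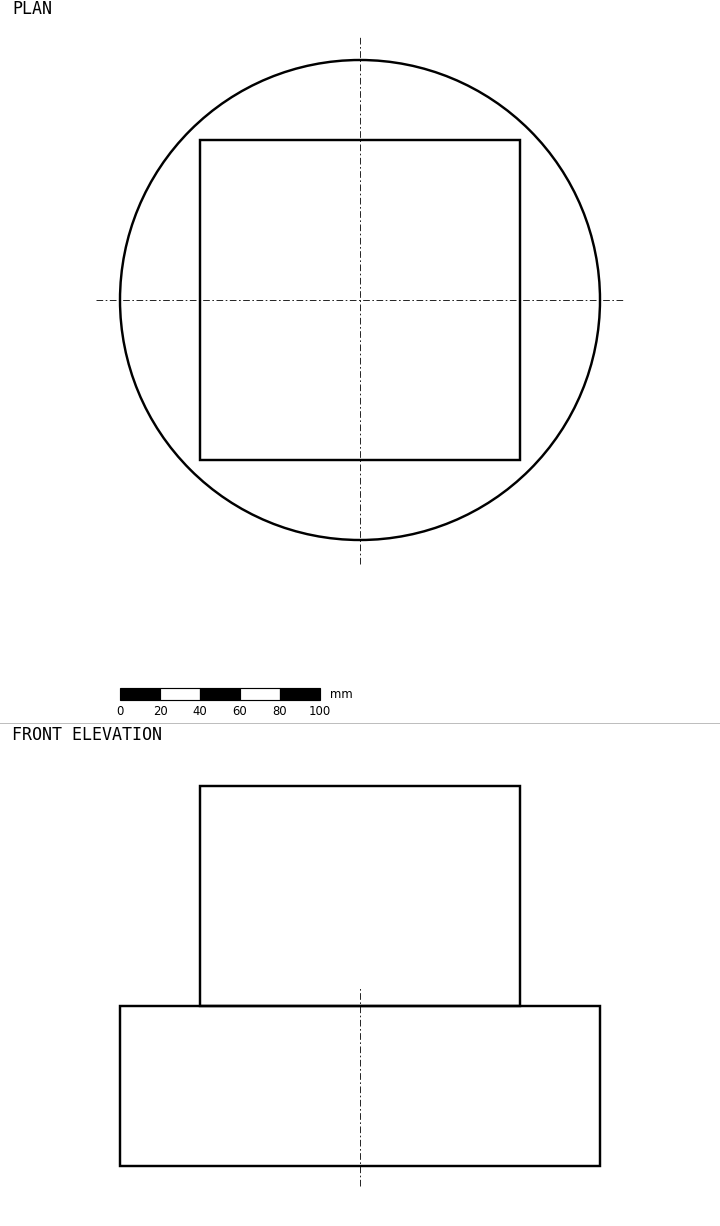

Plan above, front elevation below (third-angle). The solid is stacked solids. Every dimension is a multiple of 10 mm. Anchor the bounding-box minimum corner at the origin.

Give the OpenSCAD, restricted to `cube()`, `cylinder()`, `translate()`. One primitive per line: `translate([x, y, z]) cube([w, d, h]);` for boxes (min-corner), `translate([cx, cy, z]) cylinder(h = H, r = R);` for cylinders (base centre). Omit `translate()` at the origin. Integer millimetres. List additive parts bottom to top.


translate([120, 120, 0]) cylinder(h = 80, r = 120);
translate([40, 40, 80]) cube([160, 160, 110]);


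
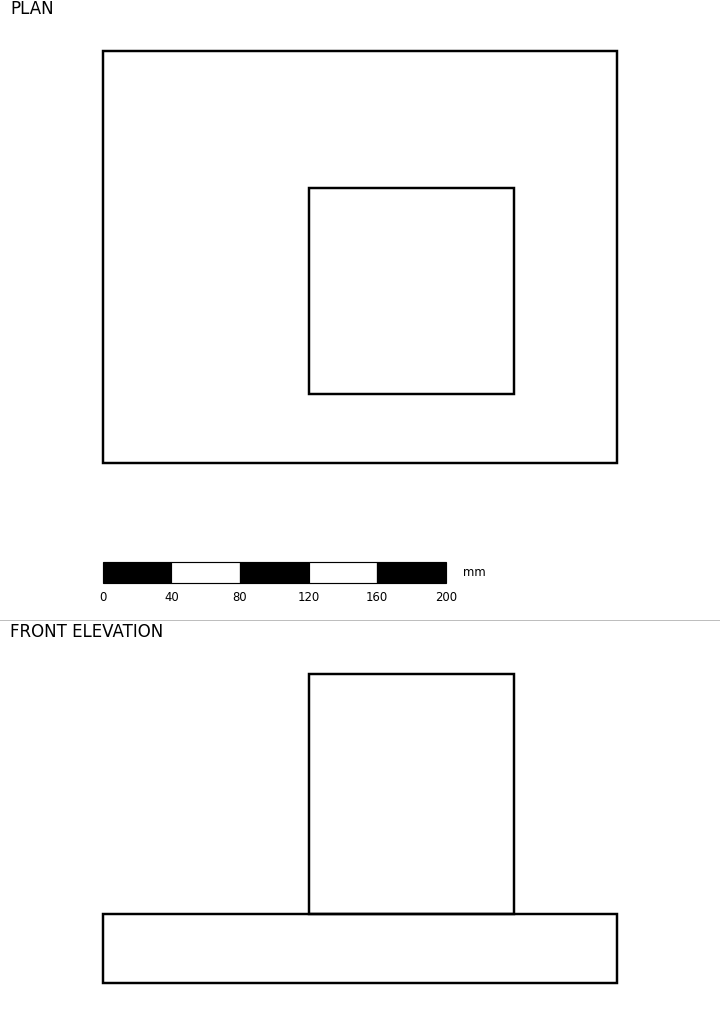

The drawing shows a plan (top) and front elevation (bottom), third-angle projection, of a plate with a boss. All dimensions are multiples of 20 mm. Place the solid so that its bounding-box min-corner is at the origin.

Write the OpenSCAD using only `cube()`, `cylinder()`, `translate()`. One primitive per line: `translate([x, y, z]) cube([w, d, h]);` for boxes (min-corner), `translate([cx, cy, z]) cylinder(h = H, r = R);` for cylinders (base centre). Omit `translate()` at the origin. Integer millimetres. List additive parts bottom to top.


cube([300, 240, 40]);
translate([120, 40, 40]) cube([120, 120, 140]);


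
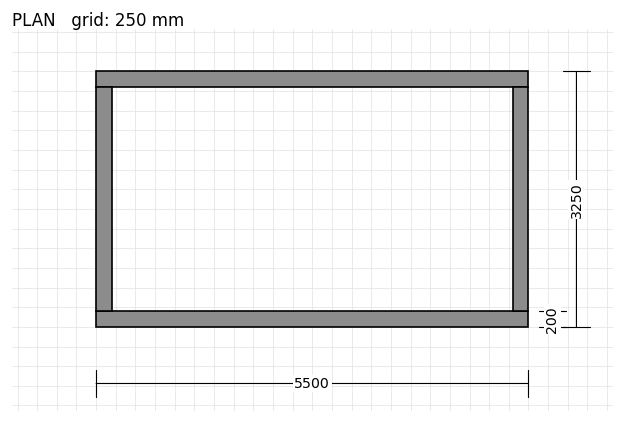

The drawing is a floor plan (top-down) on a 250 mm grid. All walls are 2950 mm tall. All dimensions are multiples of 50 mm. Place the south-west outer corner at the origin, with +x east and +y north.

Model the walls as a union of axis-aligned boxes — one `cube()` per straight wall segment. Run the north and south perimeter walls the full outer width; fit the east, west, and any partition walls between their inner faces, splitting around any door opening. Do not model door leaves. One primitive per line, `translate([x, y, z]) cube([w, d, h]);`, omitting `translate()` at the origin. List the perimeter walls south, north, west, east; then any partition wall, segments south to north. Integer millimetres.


cube([5500, 200, 2950]);
translate([0, 3050, 0]) cube([5500, 200, 2950]);
translate([0, 200, 0]) cube([200, 2850, 2950]);
translate([5300, 200, 0]) cube([200, 2850, 2950]);
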